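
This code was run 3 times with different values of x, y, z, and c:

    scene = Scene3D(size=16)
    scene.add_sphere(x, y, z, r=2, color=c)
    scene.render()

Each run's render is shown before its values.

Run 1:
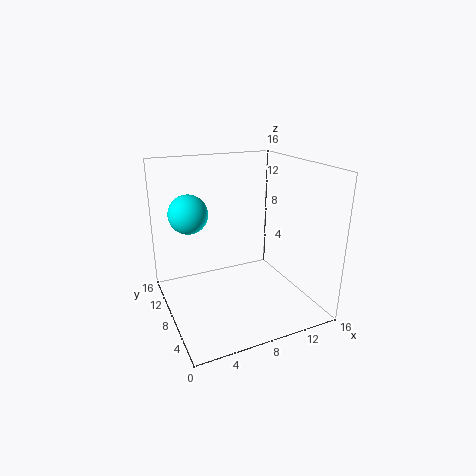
x = 2.5; y = 8; z = 11.5; c = 'cyan'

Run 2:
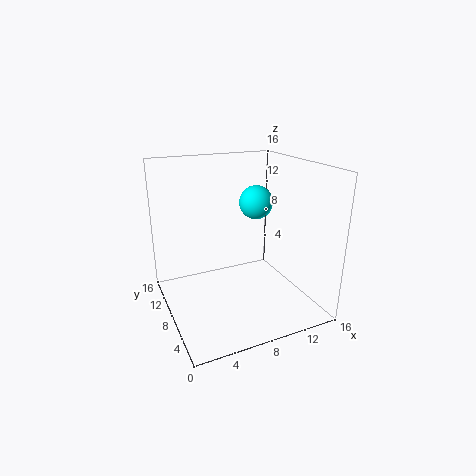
x = 11.5; y = 10.5; z = 11; c = 'cyan'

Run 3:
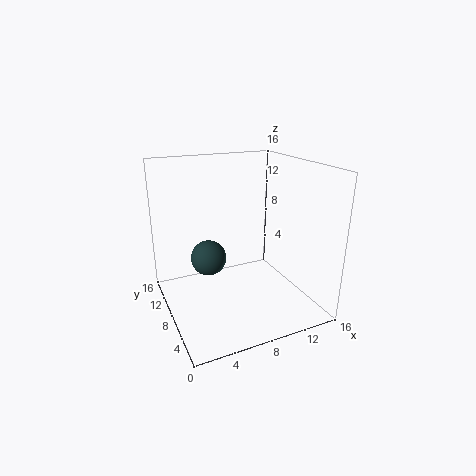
x = 5; y = 9.5; z = 5.5; c = 'darkslategray'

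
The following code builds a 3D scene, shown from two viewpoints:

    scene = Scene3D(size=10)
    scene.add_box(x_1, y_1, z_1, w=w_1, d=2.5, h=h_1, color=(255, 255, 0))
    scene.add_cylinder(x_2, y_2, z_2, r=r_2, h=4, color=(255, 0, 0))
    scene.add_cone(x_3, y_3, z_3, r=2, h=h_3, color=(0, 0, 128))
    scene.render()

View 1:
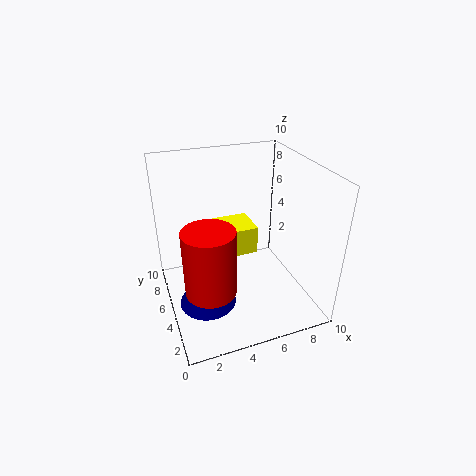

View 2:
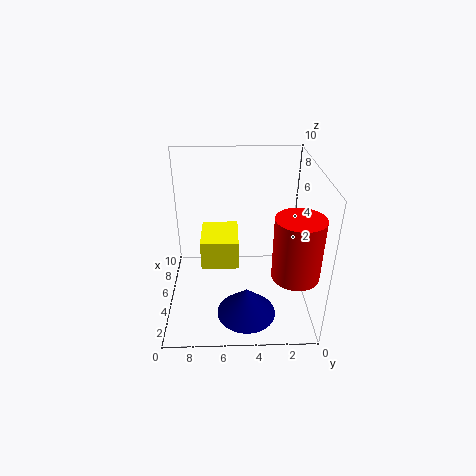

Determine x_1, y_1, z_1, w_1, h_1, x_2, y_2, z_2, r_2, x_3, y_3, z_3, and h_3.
x_1 = 3.5
y_1 = 5
z_1 = 3.5
w_1 = 3
h_1 = 2
x_2 = 2
y_2 = 1.5
z_2 = 4
r_2 = 1.5
x_3 = 2.5
y_3 = 4.5
z_3 = 0.5
h_3 = 2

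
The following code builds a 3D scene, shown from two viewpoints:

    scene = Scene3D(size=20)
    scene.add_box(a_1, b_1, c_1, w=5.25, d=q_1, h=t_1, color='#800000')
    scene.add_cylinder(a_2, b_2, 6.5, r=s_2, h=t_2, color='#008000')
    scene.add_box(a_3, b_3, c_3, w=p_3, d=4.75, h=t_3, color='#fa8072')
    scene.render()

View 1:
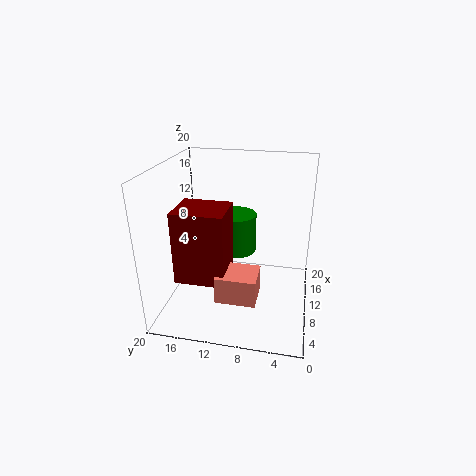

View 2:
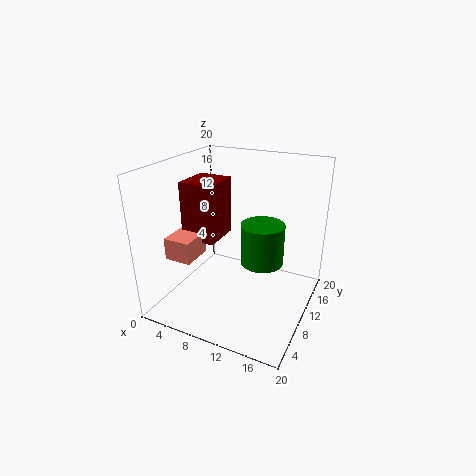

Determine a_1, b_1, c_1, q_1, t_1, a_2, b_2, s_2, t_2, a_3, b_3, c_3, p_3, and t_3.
a_1 = 0.75, b_1 = 9.75, c_1 = 8, q_1 = 6, t_1 = 8.75, a_2 = 13.25, b_2 = 11, s_2 = 3, t_2 = 5.75, a_3 = 0.25, b_3 = 6, c_3 = 6.25, p_3 = 4, t_3 = 3.25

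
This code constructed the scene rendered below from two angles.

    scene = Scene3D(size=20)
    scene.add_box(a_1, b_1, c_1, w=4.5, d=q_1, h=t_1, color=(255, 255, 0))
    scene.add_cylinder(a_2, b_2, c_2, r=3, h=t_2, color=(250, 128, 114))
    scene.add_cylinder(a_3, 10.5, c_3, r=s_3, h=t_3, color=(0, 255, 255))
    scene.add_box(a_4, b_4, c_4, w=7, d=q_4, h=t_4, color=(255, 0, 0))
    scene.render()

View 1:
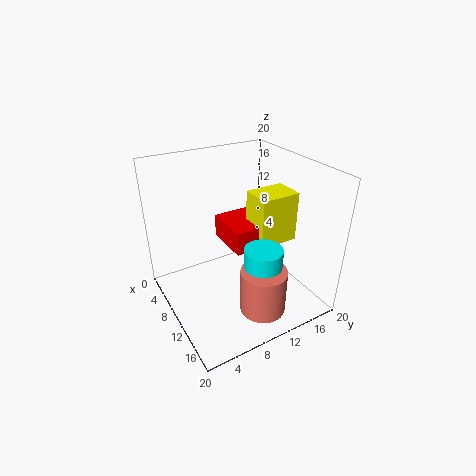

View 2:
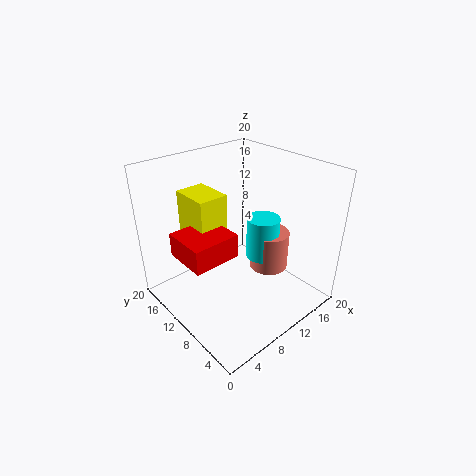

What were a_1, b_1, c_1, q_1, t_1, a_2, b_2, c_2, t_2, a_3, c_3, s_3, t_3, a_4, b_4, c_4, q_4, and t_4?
a_1 = 6.5; b_1 = 13.5; c_1 = 7.5; q_1 = 6; t_1 = 7.5; a_2 = 16.5; b_2 = 10; c_2 = 2.5; t_2 = 6; a_3 = 15.5; c_3 = 4.5; s_3 = 2.5; t_3 = 6.5; a_4 = 3; b_4 = 10; c_4 = 7; q_4 = 6.5; t_4 = 3.5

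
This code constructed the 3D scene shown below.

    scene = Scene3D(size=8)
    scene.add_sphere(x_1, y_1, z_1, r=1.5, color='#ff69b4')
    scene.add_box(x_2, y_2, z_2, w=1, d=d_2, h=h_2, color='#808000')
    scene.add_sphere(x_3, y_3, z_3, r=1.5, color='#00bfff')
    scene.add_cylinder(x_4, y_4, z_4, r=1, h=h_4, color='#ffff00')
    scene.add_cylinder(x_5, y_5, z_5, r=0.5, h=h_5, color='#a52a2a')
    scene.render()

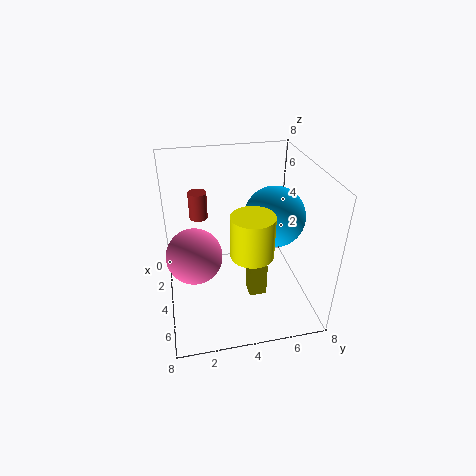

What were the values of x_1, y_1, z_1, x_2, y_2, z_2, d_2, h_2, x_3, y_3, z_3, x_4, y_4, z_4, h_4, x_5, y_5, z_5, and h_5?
x_1 = 4.5
y_1 = 1.5
z_1 = 3.5
x_2 = 4
y_2 = 4.5
z_2 = 0.5
d_2 = 1
h_2 = 2
x_3 = 5.5
y_3 = 5.5
z_3 = 6
x_4 = 7
y_4 = 4
z_4 = 5
h_4 = 2
x_5 = 3
y_5 = 2
z_5 = 5
h_5 = 1.5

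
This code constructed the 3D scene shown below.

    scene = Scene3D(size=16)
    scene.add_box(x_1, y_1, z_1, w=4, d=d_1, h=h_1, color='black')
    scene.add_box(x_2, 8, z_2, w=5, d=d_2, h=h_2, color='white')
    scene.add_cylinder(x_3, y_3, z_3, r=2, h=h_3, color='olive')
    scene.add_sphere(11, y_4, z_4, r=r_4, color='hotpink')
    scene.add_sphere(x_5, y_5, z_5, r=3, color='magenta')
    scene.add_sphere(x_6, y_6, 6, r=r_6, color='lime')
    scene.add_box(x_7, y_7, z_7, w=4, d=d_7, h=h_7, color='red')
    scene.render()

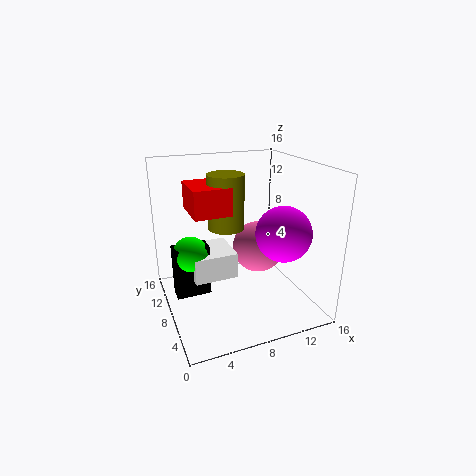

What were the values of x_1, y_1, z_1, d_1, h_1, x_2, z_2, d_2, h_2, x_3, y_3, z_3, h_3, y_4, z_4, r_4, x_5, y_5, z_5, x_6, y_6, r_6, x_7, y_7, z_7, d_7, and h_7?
x_1 = 1; y_1 = 9; z_1 = 1; d_1 = 2; h_1 = 6; x_2 = 3; z_2 = 3; d_2 = 5; h_2 = 3; x_3 = 7; y_3 = 9; z_3 = 9; h_3 = 6; y_4 = 9; z_4 = 6; r_4 = 3; x_5 = 12; y_5 = 5; z_5 = 9; x_6 = 3; y_6 = 10; r_6 = 2; x_7 = 3; y_7 = 7; z_7 = 11; d_7 = 5; h_7 = 3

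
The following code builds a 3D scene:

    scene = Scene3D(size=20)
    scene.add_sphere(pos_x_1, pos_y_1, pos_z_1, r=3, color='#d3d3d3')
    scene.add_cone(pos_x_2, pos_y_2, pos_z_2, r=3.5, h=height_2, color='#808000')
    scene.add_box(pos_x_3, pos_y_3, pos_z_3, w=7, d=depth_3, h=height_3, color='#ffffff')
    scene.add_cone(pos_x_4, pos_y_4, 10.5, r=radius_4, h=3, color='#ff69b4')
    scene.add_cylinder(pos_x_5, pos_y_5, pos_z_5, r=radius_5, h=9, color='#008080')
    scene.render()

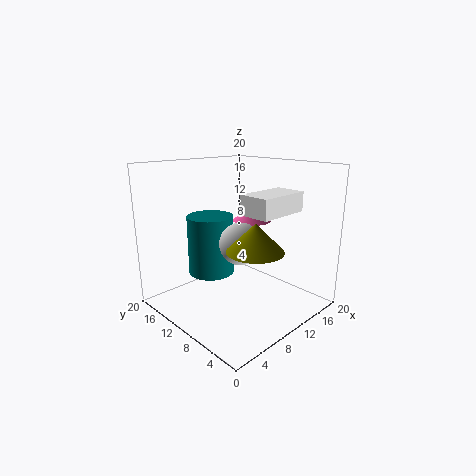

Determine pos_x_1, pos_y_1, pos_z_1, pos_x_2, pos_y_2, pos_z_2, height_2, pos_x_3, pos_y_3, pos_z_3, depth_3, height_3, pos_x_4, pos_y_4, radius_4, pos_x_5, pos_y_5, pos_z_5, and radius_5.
pos_x_1 = 10.5; pos_y_1 = 10; pos_z_1 = 9; pos_x_2 = 7; pos_y_2 = 4; pos_z_2 = 10.5; height_2 = 3.5; pos_x_3 = 7; pos_y_3 = 2.5; pos_z_3 = 14.5; depth_3 = 4; height_3 = 2.5; pos_x_4 = 16.5; pos_y_4 = 13.5; radius_4 = 3; pos_x_5 = 10; pos_y_5 = 16; pos_z_5 = 3; radius_5 = 3.5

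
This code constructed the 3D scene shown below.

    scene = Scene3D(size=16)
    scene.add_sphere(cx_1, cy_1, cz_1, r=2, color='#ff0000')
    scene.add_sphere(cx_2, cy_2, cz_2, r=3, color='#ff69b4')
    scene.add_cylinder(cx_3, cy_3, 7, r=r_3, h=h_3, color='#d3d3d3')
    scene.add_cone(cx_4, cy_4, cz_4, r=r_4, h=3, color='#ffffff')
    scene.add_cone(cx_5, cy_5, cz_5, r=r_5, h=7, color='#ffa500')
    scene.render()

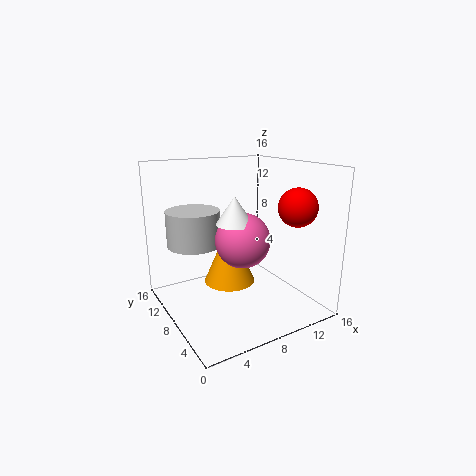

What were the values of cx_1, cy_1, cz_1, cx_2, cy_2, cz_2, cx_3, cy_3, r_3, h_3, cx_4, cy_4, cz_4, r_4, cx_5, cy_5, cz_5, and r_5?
cx_1 = 12
cy_1 = 3
cz_1 = 12
cx_2 = 8
cy_2 = 7
cz_2 = 8
cx_3 = 4
cy_3 = 11
r_3 = 3
h_3 = 4
cx_4 = 7
cy_4 = 7
cz_4 = 10
r_4 = 2
cx_5 = 8
cy_5 = 10
cz_5 = 2
r_5 = 3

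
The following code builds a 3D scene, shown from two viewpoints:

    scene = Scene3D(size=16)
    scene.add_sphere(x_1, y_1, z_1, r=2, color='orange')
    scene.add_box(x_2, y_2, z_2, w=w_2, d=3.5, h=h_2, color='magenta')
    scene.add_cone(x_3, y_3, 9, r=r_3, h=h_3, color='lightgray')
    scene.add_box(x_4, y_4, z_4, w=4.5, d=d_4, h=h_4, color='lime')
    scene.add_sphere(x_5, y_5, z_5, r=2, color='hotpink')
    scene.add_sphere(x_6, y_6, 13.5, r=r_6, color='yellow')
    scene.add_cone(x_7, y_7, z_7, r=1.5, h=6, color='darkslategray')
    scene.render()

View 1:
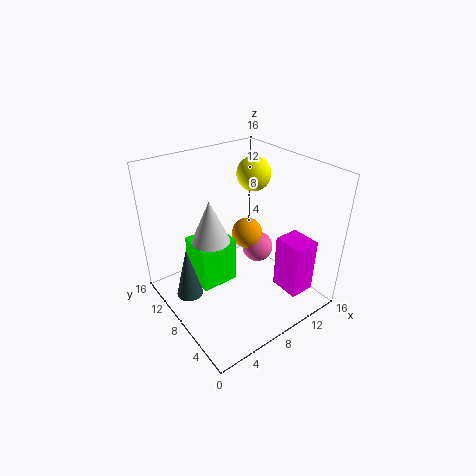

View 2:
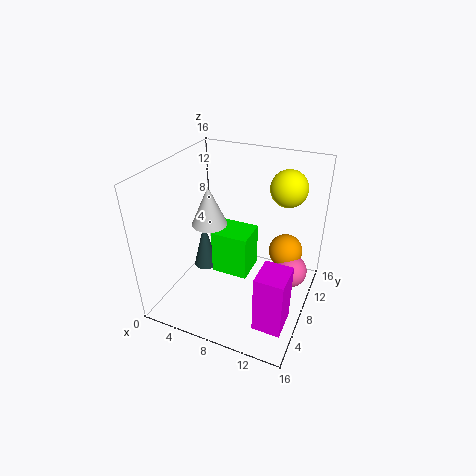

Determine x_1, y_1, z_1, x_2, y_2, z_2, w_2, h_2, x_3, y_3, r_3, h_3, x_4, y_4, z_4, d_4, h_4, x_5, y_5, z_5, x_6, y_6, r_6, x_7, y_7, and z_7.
x_1 = 12.5; y_1 = 12; z_1 = 5; x_2 = 12; y_2 = 2.5; z_2 = 1; w_2 = 3; h_2 = 6.5; x_3 = 4.5; y_3 = 8; r_3 = 2; h_3 = 4.5; x_4 = 4; y_4 = 9; z_4 = 1.5; d_4 = 4; h_4 = 5.5; x_5 = 13.5; y_5 = 11; z_5 = 3; x_6 = 12.5; y_6 = 11; r_6 = 2; x_7 = 2.5; y_7 = 10; z_7 = 1.5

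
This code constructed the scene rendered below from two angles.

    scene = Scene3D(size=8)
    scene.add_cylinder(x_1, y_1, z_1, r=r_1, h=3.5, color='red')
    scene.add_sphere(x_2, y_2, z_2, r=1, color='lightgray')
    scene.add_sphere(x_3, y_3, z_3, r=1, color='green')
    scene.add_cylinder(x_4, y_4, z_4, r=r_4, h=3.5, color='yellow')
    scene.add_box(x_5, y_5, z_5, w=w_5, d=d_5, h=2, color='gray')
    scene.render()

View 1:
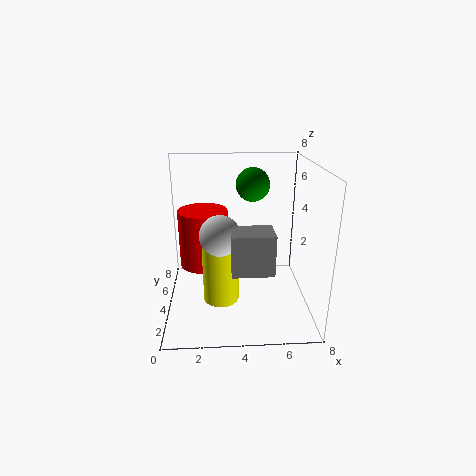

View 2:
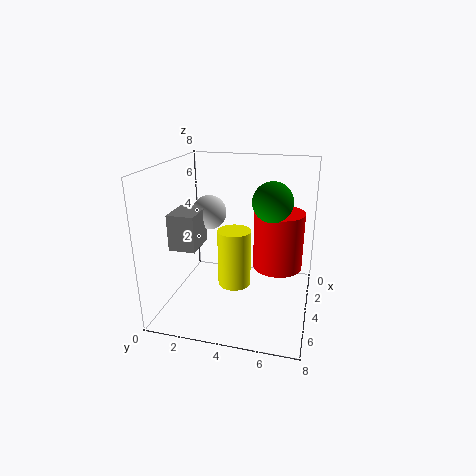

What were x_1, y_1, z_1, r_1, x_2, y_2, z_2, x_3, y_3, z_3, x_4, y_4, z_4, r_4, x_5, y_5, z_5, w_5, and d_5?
x_1 = 2, y_1 = 6, z_1 = 1.5, r_1 = 1.5, x_2 = 3, y_2 = 2, z_2 = 5, x_3 = 5, y_3 = 6, z_3 = 6.5, x_4 = 3, y_4 = 3.5, z_4 = 0.5, r_4 = 1, x_5 = 3.5, y_5 = 0.5, z_5 = 3.5, w_5 = 2, d_5 = 1.5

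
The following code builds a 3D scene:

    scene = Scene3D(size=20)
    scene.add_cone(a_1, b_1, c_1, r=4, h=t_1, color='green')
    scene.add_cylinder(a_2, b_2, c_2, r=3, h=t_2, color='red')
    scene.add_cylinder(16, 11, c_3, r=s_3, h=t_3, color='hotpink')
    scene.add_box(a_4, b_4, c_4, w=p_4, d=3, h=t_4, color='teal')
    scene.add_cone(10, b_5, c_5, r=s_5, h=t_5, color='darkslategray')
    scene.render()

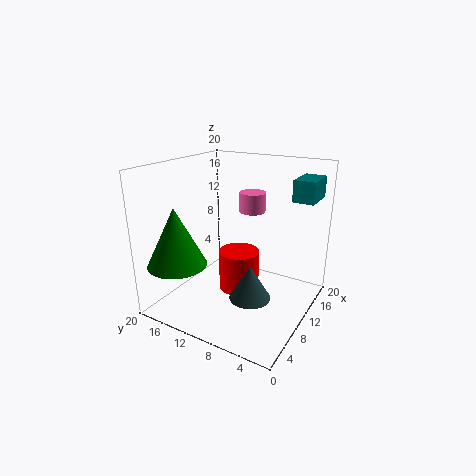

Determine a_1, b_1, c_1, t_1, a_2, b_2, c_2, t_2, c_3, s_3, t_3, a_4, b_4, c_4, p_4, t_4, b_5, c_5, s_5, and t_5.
a_1 = 4, b_1 = 16, c_1 = 7, t_1 = 8, a_2 = 12, b_2 = 11, c_2 = 1, t_2 = 6, c_3 = 12, s_3 = 2, t_3 = 3, a_4 = 14, b_4 = 1, c_4 = 15, p_4 = 5, t_4 = 3, b_5 = 8, c_5 = 1, s_5 = 3, t_5 = 5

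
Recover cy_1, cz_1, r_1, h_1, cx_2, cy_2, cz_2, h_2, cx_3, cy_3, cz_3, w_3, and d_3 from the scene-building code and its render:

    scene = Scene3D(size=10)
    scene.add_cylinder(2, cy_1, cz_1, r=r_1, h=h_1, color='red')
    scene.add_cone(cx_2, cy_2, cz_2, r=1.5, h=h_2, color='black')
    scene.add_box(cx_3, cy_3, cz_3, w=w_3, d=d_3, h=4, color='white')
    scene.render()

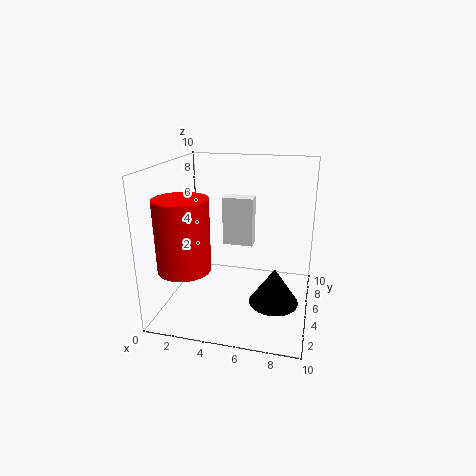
cy_1 = 2.5, cz_1 = 3.5, r_1 = 1.75, h_1 = 4.75, cx_2 = 8, cy_2 = 2, cz_2 = 2.25, h_2 = 2.25, cx_3 = 2.75, cy_3 = 8.75, cz_3 = 2.75, w_3 = 2.5, d_3 = 1.25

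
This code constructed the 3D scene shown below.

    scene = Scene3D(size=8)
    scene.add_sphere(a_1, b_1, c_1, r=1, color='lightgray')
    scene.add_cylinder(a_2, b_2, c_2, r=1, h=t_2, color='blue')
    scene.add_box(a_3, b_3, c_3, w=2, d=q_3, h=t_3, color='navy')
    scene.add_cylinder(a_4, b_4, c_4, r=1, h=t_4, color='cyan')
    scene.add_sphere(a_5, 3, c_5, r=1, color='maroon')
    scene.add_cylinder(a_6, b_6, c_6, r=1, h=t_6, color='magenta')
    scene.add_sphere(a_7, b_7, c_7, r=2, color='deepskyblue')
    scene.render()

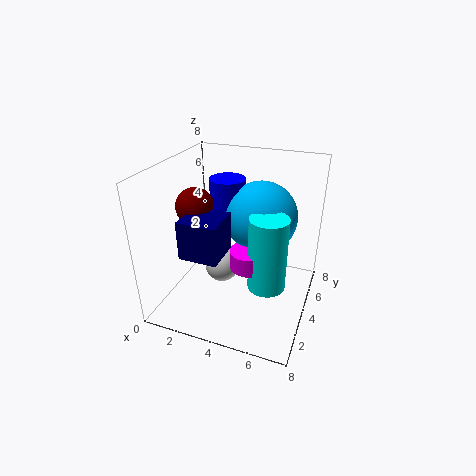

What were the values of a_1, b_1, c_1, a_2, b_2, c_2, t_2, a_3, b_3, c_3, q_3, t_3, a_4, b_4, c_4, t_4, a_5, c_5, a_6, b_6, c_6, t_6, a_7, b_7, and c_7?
a_1 = 3
b_1 = 4
c_1 = 2
a_2 = 3
b_2 = 5
c_2 = 5
t_2 = 2
a_3 = 2
b_3 = 1
c_3 = 4
q_3 = 2
t_3 = 2
a_4 = 6
b_4 = 3
c_4 = 2
t_4 = 4
a_5 = 2
c_5 = 6
a_6 = 5
b_6 = 3
c_6 = 3
t_6 = 1
a_7 = 5
b_7 = 5
c_7 = 5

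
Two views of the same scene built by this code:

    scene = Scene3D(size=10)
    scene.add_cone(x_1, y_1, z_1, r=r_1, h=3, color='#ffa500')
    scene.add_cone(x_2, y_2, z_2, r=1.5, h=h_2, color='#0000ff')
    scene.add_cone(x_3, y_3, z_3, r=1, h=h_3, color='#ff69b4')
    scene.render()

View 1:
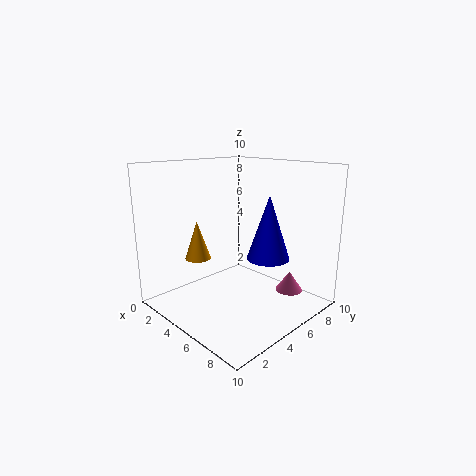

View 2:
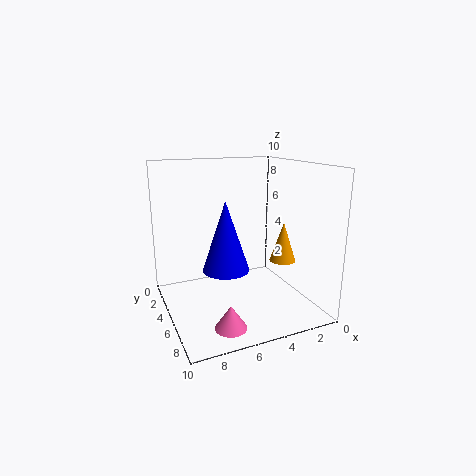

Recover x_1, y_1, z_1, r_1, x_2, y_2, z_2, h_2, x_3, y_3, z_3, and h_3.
x_1 = 1
y_1 = 4.5
z_1 = 2.5
r_1 = 1
x_2 = 6.5
y_2 = 6.5
z_2 = 3.5
h_2 = 4.5
x_3 = 7
y_3 = 8.5
z_3 = 0.5
h_3 = 1.5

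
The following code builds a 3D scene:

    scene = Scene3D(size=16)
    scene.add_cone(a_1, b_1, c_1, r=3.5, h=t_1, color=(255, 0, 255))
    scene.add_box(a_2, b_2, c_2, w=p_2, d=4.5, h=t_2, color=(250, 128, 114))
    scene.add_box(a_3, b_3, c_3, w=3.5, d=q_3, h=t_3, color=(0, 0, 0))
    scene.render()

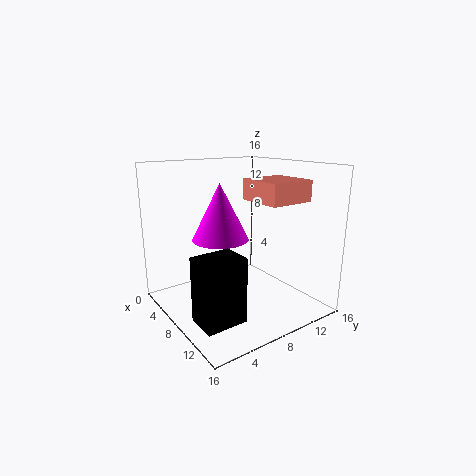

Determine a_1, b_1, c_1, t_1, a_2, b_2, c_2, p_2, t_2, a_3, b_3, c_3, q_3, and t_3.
a_1 = 3.5
b_1 = 8.5
c_1 = 6.5
t_1 = 7
a_2 = 11
b_2 = 6.5
c_2 = 13
p_2 = 4.5
t_2 = 2
a_3 = 9
b_3 = 1.5
c_3 = 0.5
q_3 = 4.5
t_3 = 7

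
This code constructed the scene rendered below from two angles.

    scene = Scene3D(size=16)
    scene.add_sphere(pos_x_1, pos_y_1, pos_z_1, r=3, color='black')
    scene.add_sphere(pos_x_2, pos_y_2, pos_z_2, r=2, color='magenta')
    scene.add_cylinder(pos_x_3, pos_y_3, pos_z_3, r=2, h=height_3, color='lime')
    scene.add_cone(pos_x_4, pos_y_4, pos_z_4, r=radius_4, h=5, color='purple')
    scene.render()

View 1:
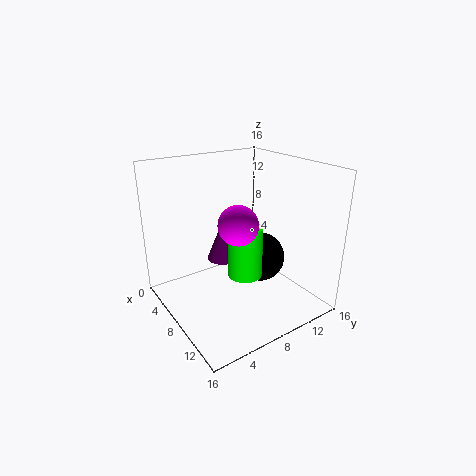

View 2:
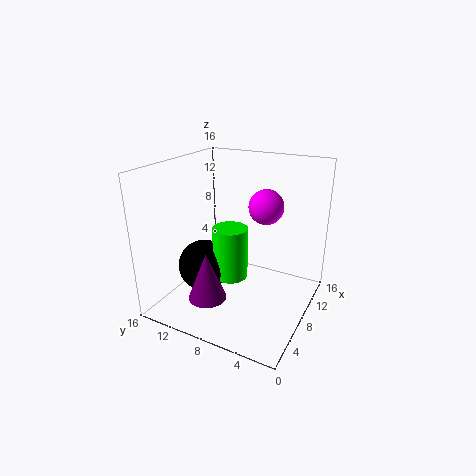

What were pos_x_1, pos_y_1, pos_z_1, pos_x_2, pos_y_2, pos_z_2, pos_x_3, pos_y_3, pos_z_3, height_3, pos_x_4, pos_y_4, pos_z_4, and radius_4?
pos_x_1 = 7
pos_y_1 = 12
pos_z_1 = 4
pos_x_2 = 11
pos_y_2 = 6
pos_z_2 = 11
pos_x_3 = 8
pos_y_3 = 9
pos_z_3 = 3
height_3 = 6
pos_x_4 = 3
pos_y_4 = 9
pos_z_4 = 3
radius_4 = 2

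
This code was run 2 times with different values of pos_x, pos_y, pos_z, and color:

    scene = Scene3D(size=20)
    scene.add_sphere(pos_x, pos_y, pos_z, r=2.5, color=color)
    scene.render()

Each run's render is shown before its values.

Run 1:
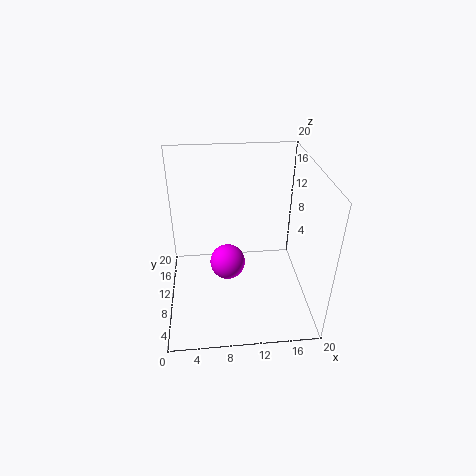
pos_x = 8.5, pos_y = 10, pos_z = 6, color = 'magenta'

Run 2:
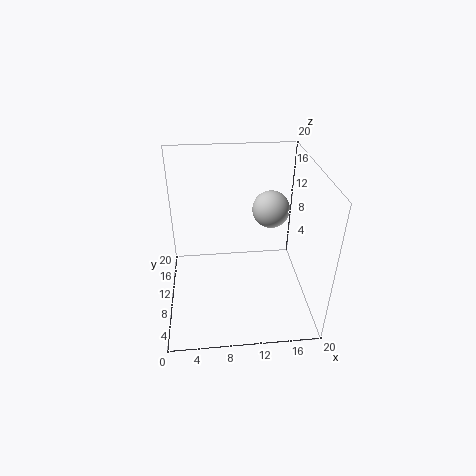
pos_x = 14.5, pos_y = 10.5, pos_z = 14, color = 'lightgray'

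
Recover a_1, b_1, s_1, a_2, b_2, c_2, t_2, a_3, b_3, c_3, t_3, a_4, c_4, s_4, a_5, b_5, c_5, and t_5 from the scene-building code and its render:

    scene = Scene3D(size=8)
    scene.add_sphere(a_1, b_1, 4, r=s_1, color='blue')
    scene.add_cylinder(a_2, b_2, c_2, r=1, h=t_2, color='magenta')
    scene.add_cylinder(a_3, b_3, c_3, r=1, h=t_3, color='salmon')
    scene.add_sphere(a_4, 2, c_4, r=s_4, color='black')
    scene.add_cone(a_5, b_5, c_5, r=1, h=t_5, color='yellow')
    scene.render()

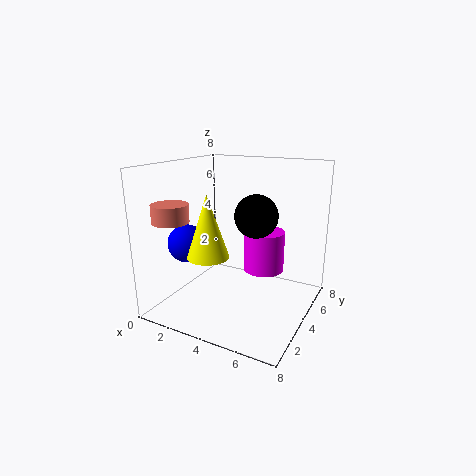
a_1 = 2
b_1 = 2
s_1 = 1
a_2 = 6
b_2 = 3
c_2 = 3
t_2 = 2
a_3 = 1
b_3 = 2
c_3 = 5
t_3 = 1
a_4 = 6
c_4 = 6
s_4 = 1
a_5 = 4
b_5 = 1
c_5 = 4
t_5 = 3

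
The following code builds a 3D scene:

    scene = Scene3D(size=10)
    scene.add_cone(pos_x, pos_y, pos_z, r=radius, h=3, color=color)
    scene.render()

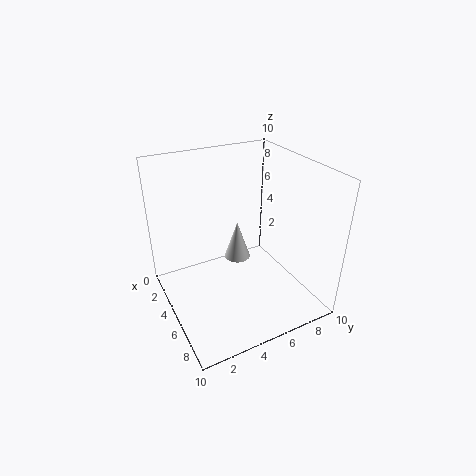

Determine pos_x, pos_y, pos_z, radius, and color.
pos_x = 3, pos_y = 6, pos_z = 2, radius = 1, color = 'lightgray'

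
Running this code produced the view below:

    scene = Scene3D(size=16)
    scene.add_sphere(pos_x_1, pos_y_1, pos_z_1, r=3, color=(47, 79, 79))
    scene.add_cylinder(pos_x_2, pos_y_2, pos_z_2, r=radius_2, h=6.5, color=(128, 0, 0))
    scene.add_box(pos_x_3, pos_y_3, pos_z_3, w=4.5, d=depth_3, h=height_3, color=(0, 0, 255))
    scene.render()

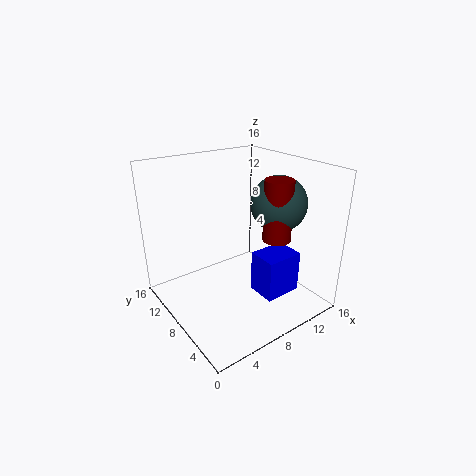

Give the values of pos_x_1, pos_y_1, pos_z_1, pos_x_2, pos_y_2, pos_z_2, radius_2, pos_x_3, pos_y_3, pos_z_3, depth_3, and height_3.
pos_x_1 = 11.5; pos_y_1 = 5.5; pos_z_1 = 12; pos_x_2 = 10.5; pos_y_2 = 4.5; pos_z_2 = 8.5; radius_2 = 1.5; pos_x_3 = 10; pos_y_3 = 4.5; pos_z_3 = 0.5; depth_3 = 3.5; height_3 = 5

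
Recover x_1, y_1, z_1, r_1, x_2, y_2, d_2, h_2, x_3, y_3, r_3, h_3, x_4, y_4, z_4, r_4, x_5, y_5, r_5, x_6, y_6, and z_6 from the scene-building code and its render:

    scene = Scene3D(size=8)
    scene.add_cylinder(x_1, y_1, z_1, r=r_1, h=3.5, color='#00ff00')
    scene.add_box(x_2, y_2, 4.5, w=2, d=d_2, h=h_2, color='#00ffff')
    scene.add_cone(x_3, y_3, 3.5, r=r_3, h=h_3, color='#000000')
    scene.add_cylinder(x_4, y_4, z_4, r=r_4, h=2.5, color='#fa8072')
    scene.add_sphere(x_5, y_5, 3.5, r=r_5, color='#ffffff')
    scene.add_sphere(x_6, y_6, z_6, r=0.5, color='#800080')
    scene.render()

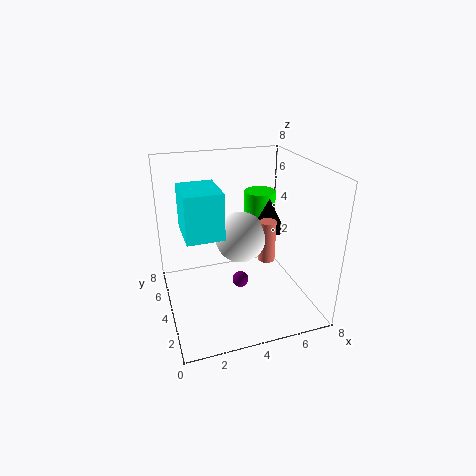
x_1 = 6.5
y_1 = 7
z_1 = 2
r_1 = 1
x_2 = 1
y_2 = 3
d_2 = 2.5
h_2 = 2.5
x_3 = 6.5
y_3 = 5.5
r_3 = 1
h_3 = 2
x_4 = 6
y_4 = 4.5
z_4 = 2
r_4 = 0.5
x_5 = 4.5
y_5 = 5
r_5 = 1.5
x_6 = 4.5
y_6 = 5
z_6 = 0.5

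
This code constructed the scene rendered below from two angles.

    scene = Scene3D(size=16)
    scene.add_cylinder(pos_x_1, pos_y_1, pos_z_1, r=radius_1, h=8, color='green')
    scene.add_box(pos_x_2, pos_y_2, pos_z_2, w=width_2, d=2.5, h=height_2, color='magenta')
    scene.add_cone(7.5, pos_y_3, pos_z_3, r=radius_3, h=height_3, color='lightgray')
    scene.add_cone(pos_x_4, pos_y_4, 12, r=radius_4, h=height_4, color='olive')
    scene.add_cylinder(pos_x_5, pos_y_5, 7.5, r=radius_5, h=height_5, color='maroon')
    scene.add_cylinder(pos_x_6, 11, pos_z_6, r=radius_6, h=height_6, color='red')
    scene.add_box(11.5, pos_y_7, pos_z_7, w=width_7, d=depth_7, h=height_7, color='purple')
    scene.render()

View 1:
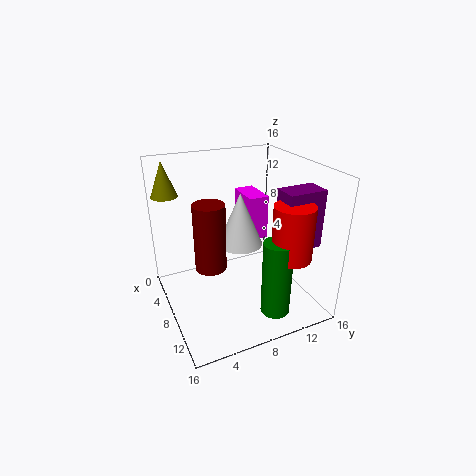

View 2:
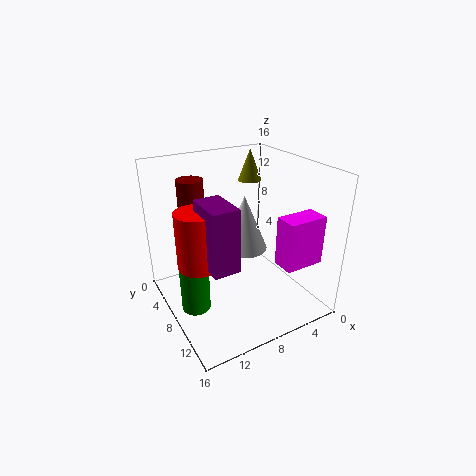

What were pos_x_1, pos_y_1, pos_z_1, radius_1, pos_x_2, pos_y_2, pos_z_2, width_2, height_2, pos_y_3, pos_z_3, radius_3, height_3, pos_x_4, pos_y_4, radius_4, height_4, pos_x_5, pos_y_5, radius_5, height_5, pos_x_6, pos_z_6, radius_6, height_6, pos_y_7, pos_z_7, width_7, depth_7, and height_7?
pos_x_1 = 14
pos_y_1 = 9.5
pos_z_1 = 2
radius_1 = 1.5
pos_x_2 = 0.5
pos_y_2 = 11
pos_z_2 = 5.5
width_2 = 4.5
height_2 = 5.5
pos_y_3 = 8.5
pos_z_3 = 7
radius_3 = 2.5
height_3 = 6
pos_x_4 = 2.5
pos_y_4 = 1.5
radius_4 = 1.5
height_4 = 4
pos_x_5 = 11.5
pos_y_5 = 3.5
radius_5 = 1.5
height_5 = 6.5
pos_x_6 = 14
pos_z_6 = 8
radius_6 = 2
height_6 = 5.5
pos_y_7 = 10.5
pos_z_7 = 8.5
width_7 = 2.5
depth_7 = 4
height_7 = 6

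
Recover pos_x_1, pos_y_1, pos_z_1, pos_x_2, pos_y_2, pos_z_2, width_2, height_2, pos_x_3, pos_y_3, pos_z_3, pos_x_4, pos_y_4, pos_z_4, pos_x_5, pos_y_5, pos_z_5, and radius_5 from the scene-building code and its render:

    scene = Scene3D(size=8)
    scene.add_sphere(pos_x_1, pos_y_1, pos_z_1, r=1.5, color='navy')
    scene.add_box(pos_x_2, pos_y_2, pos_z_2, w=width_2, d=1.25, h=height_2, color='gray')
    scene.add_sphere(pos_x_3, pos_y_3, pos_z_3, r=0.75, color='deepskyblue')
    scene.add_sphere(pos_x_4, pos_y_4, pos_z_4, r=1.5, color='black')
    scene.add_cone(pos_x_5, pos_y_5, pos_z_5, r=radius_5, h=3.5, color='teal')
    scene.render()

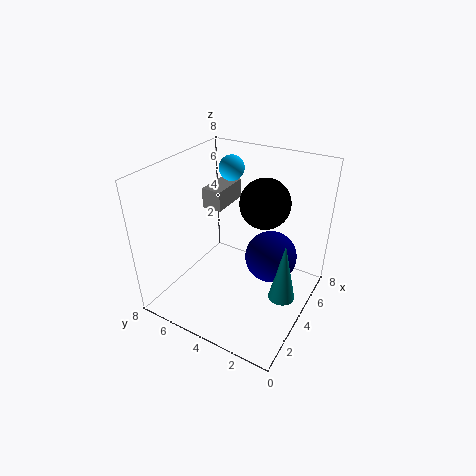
pos_x_1 = 5.25; pos_y_1 = 2.5; pos_z_1 = 2.5; pos_x_2 = 5.25; pos_y_2 = 6; pos_z_2 = 4.5; width_2 = 2.5; height_2 = 1.25; pos_x_3 = 6.25; pos_y_3 = 5.75; pos_z_3 = 7; pos_x_4 = 6.25; pos_y_4 = 3.5; pos_z_4 = 5.25; pos_x_5 = 4.25; pos_y_5 = 1.25; pos_z_5 = 0.75; radius_5 = 0.75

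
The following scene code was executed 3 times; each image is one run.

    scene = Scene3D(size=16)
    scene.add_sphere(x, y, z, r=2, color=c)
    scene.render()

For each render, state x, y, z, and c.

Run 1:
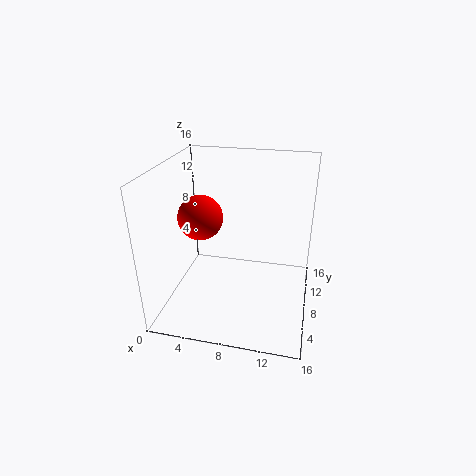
x = 6
y = 2
z = 13
c = 'red'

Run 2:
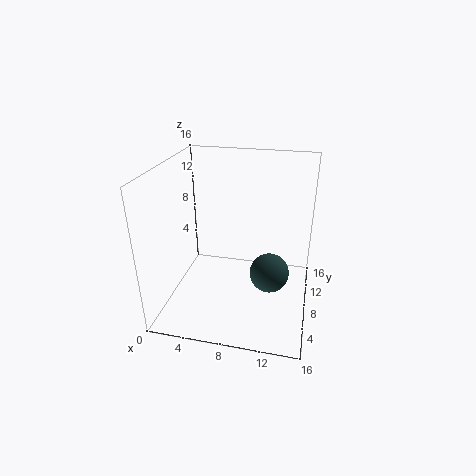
x = 12
y = 5
z = 6
c = 'darkslategray'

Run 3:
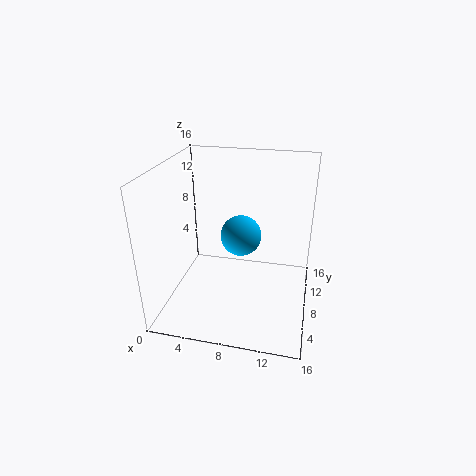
x = 9
y = 5
z = 10
c = 'deepskyblue'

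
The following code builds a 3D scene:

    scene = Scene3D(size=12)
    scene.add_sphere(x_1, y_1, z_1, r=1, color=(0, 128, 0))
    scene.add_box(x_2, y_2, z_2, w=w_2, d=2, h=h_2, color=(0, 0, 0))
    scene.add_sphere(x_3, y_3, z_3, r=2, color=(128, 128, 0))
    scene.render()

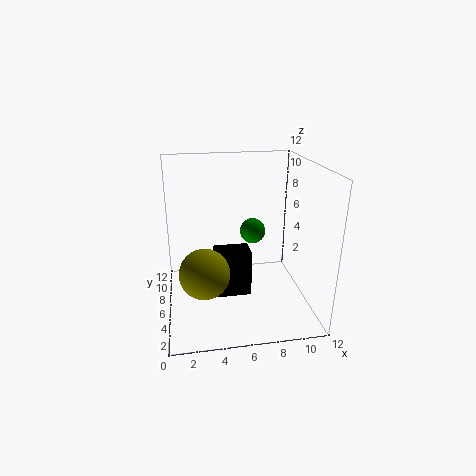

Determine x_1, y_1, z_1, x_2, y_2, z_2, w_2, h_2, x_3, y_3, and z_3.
x_1 = 7; y_1 = 5; z_1 = 7; x_2 = 4; y_2 = 5; z_2 = 1; w_2 = 3; h_2 = 4; x_3 = 3; y_3 = 4; z_3 = 4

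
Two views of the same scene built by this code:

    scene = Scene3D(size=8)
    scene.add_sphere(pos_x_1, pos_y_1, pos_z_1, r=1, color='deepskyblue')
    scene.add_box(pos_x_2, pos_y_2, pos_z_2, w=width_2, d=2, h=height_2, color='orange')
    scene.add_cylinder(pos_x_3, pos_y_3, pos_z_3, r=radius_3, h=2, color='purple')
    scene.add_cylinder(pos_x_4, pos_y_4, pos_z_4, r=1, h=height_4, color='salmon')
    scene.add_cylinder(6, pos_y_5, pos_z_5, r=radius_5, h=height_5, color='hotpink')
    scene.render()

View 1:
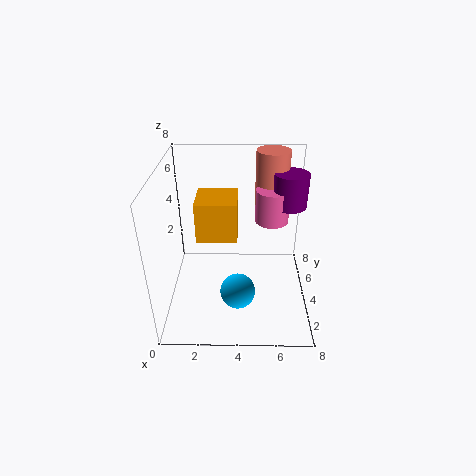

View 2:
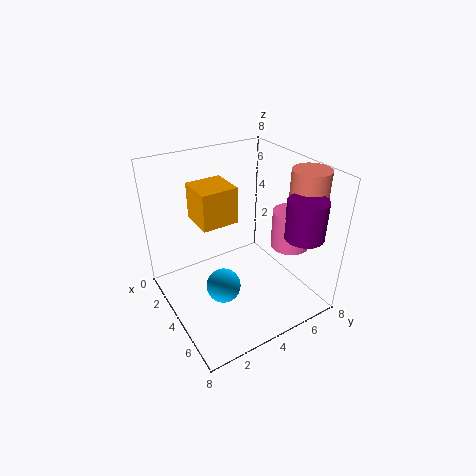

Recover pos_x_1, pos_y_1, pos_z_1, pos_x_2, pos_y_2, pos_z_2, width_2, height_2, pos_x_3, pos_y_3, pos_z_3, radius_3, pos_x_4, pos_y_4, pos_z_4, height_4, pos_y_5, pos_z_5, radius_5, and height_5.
pos_x_1 = 4, pos_y_1 = 3, pos_z_1 = 1, pos_x_2 = 2, pos_y_2 = 2, pos_z_2 = 5, width_2 = 2, height_2 = 2, pos_x_3 = 7, pos_y_3 = 6, pos_z_3 = 5, radius_3 = 1, pos_x_4 = 6, pos_y_4 = 7, pos_z_4 = 4, height_4 = 4, pos_y_5 = 6, pos_z_5 = 4, radius_5 = 1, height_5 = 2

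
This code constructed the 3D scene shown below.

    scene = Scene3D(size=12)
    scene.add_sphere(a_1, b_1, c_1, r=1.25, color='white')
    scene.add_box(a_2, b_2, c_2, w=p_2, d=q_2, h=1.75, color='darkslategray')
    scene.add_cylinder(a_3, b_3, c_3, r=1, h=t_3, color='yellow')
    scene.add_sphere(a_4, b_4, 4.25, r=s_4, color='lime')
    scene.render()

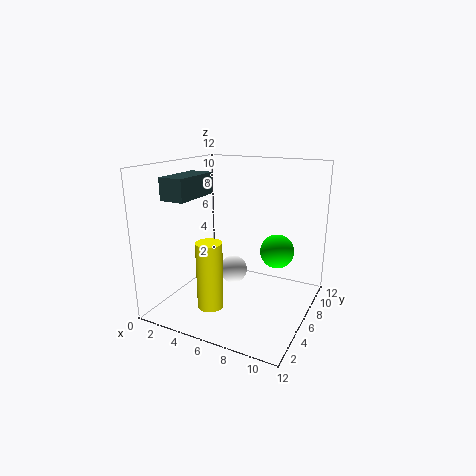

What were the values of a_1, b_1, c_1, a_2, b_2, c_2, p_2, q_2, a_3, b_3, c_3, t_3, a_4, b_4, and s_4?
a_1 = 4.75, b_1 = 7.5, c_1 = 2.25, a_2 = 1.5, b_2 = 2, c_2 = 9.5, p_2 = 2, q_2 = 4.25, a_3 = 5.5, b_3 = 2.25, c_3 = 1.5, t_3 = 5.25, a_4 = 8.5, b_4 = 8.75, s_4 = 1.5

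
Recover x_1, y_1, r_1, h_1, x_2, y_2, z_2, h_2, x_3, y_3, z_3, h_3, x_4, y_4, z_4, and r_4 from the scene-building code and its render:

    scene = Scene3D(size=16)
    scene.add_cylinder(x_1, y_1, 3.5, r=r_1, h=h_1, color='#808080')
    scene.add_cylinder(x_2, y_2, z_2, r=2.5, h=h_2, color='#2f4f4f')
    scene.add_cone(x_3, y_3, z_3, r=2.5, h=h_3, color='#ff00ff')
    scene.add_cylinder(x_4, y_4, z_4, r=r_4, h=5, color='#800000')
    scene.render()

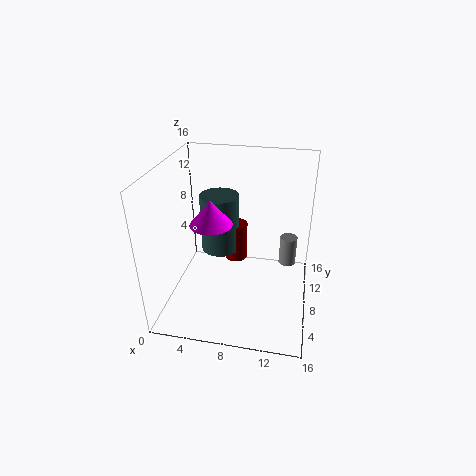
x_1 = 13.5
y_1 = 11
r_1 = 1
h_1 = 3.5
x_2 = 4.5
y_2 = 13.5
z_2 = 3
h_2 = 7.5
x_3 = 4.5
y_3 = 9.5
z_3 = 8.5
h_3 = 3
x_4 = 6.5
y_4 = 14
z_4 = 1.5
r_4 = 1.5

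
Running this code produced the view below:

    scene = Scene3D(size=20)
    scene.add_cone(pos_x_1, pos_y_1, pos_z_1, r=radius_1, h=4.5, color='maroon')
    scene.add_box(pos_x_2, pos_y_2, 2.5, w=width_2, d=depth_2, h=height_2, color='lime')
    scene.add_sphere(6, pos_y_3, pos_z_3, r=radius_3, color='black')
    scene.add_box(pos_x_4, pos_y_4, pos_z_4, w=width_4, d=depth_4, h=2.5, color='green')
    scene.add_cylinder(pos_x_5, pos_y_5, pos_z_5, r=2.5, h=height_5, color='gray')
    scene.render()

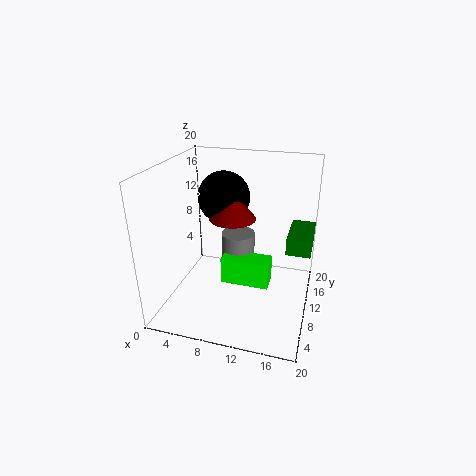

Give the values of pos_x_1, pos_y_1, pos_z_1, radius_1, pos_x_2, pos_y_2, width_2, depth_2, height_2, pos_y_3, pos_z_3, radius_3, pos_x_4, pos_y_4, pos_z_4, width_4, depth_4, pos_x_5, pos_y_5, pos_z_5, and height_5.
pos_x_1 = 8
pos_y_1 = 14
pos_z_1 = 11
radius_1 = 3.5
pos_x_2 = 7.5
pos_y_2 = 9.5
width_2 = 7
depth_2 = 3
height_2 = 4
pos_y_3 = 16
pos_z_3 = 13.5
radius_3 = 4
pos_x_4 = 16.5
pos_y_4 = 11.5
pos_z_4 = 7.5
width_4 = 3.5
depth_4 = 7
pos_x_5 = 9
pos_y_5 = 13.5
pos_z_5 = 2.5
height_5 = 6.5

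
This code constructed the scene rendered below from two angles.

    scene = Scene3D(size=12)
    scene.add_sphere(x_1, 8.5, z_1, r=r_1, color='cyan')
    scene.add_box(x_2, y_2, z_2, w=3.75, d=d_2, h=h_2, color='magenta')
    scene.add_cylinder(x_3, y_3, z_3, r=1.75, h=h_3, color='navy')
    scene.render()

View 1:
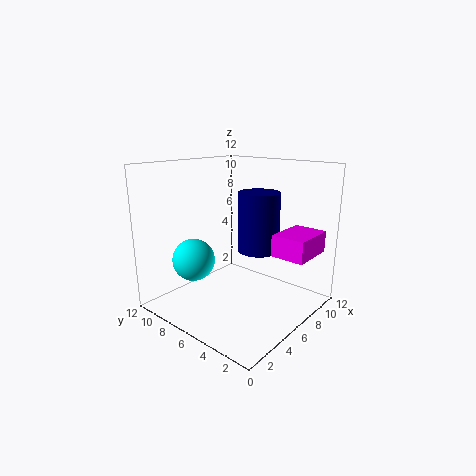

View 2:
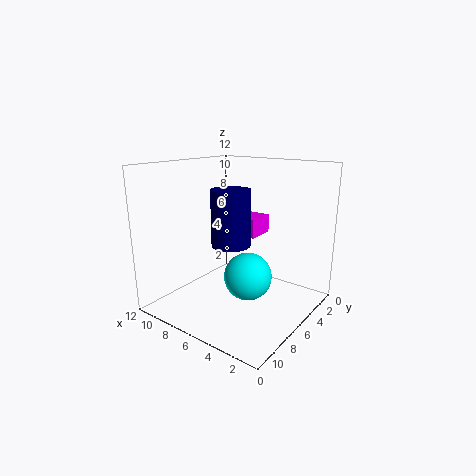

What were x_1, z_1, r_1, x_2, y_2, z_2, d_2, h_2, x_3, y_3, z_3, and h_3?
x_1 = 3.25
z_1 = 4.25
r_1 = 1.75
x_2 = 6.5
y_2 = 0.25
z_2 = 5
d_2 = 2.75
h_2 = 1.75
x_3 = 7.5
y_3 = 5
z_3 = 4.75
h_3 = 5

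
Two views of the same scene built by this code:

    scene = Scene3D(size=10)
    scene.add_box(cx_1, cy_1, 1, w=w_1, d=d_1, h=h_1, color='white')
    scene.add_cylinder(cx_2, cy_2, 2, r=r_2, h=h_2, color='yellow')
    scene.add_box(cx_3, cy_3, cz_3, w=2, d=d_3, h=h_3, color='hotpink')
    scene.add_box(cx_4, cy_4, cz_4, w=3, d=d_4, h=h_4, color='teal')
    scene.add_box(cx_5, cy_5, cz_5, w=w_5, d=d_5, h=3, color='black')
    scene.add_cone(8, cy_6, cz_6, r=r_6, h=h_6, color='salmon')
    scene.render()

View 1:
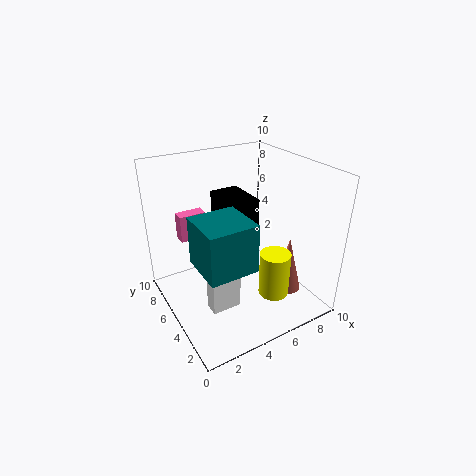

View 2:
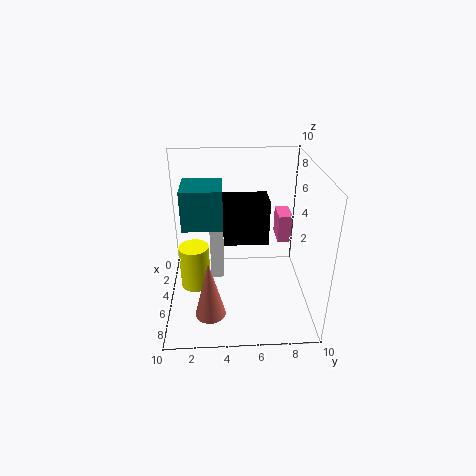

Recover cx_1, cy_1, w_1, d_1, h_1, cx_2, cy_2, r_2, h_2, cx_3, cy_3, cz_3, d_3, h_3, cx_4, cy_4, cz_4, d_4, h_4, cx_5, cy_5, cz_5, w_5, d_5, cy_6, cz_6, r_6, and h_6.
cx_1 = 2
cy_1 = 3
w_1 = 2
d_1 = 1
h_1 = 4
cx_2 = 6
cy_2 = 2
r_2 = 1
h_2 = 3
cx_3 = 2
cy_3 = 8
cz_3 = 4
d_3 = 1
h_3 = 2
cx_4 = 1
cy_4 = 1
cz_4 = 5
d_4 = 3
h_4 = 3
cx_5 = 4
cy_5 = 4
cz_5 = 5
w_5 = 2
d_5 = 3
cy_6 = 3
cz_6 = 1
r_6 = 1
h_6 = 4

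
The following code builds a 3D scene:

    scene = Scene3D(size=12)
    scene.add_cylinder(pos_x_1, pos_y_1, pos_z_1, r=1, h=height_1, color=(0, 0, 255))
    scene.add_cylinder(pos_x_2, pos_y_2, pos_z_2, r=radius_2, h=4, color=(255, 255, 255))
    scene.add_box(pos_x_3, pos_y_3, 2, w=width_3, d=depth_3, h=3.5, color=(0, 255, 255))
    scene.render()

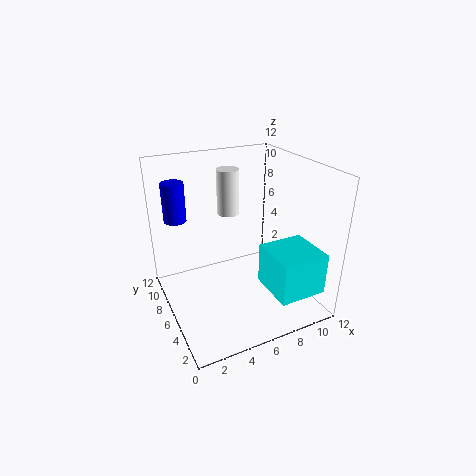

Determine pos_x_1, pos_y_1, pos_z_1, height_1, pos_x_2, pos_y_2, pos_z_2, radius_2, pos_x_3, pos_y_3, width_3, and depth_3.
pos_x_1 = 2
pos_y_1 = 10.5
pos_z_1 = 6.5
height_1 = 3.5
pos_x_2 = 6.5
pos_y_2 = 9
pos_z_2 = 7
radius_2 = 1
pos_x_3 = 7.5
pos_y_3 = 1
width_3 = 4
depth_3 = 4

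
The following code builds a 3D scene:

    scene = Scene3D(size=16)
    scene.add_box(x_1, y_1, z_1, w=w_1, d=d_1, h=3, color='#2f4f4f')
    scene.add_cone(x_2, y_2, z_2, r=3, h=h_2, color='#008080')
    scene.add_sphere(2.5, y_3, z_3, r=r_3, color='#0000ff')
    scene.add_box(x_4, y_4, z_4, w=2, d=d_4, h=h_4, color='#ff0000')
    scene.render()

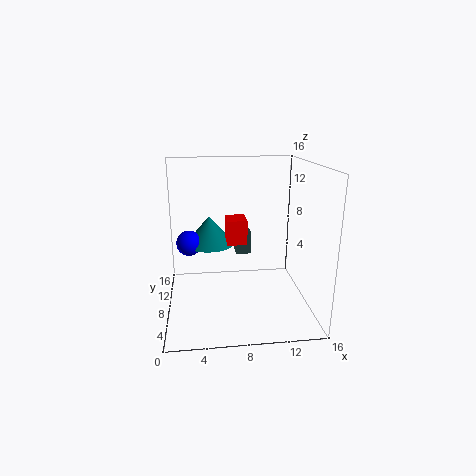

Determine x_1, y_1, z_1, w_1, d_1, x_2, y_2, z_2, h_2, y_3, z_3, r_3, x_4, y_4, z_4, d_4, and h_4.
x_1 = 8.5
y_1 = 14
z_1 = 3.5
w_1 = 2
d_1 = 2
x_2 = 5
y_2 = 12
z_2 = 6
h_2 = 3.5
y_3 = 11
z_3 = 6.5
r_3 = 1.5
x_4 = 6.5
y_4 = 4.5
z_4 = 8.5
d_4 = 2.5
h_4 = 2.5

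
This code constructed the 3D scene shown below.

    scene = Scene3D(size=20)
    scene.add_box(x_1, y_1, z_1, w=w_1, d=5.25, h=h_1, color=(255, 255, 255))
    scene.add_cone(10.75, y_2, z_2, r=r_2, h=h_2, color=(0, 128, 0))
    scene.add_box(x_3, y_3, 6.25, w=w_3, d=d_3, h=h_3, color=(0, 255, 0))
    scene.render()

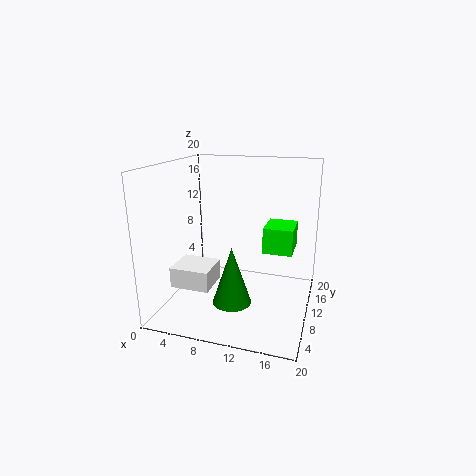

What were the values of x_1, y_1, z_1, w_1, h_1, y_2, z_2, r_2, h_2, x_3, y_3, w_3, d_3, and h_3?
x_1 = 0.75, y_1 = 6.75, z_1 = 2.5, w_1 = 5.75, h_1 = 3, y_2 = 5, z_2 = 3, r_2 = 2.5, h_2 = 7.5, x_3 = 12.5, y_3 = 14.25, w_3 = 4.5, d_3 = 5.5, h_3 = 4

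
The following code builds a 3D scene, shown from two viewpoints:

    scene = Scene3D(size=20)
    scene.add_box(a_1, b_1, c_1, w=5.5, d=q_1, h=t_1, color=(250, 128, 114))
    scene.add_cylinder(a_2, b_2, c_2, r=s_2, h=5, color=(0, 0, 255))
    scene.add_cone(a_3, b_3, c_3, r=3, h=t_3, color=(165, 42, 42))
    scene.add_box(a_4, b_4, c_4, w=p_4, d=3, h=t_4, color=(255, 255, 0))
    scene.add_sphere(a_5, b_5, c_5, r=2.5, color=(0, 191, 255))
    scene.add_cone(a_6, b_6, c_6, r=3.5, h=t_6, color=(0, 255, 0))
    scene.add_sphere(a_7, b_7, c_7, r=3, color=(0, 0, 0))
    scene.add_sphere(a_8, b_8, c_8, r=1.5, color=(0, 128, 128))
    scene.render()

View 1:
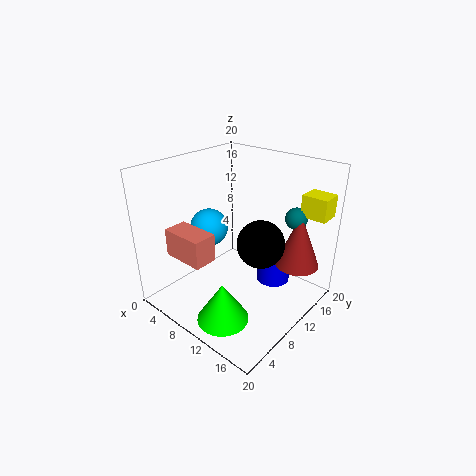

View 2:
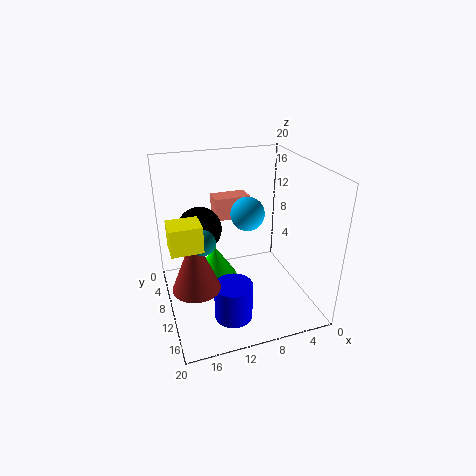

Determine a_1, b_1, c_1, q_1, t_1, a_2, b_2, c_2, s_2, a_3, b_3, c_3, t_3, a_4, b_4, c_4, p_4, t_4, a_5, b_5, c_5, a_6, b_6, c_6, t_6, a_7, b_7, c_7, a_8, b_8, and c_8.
a_1 = 6; b_1 = 1; c_1 = 10; q_1 = 3; t_1 = 3.5; a_2 = 12.5; b_2 = 15.5; c_2 = 1.5; s_2 = 2.5; a_3 = 17; b_3 = 14.5; c_3 = 6.5; t_3 = 7.5; a_4 = 16.5; b_4 = 15; c_4 = 13.5; p_4 = 3.5; t_4 = 3; a_5 = 7.5; b_5 = 7; c_5 = 12; a_6 = 12; b_6 = 4.5; c_6 = 0.5; t_6 = 5.5; a_7 = 15; b_7 = 8.5; c_7 = 11.5; a_8 = 16; b_8 = 15; c_8 = 13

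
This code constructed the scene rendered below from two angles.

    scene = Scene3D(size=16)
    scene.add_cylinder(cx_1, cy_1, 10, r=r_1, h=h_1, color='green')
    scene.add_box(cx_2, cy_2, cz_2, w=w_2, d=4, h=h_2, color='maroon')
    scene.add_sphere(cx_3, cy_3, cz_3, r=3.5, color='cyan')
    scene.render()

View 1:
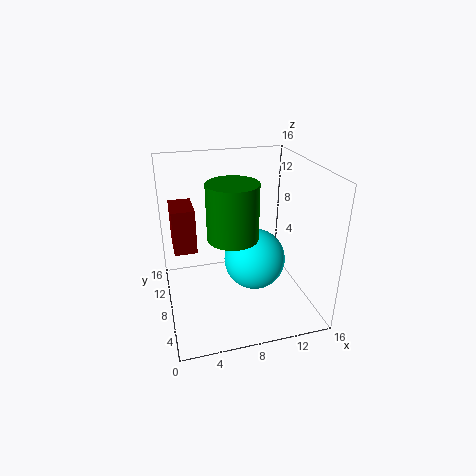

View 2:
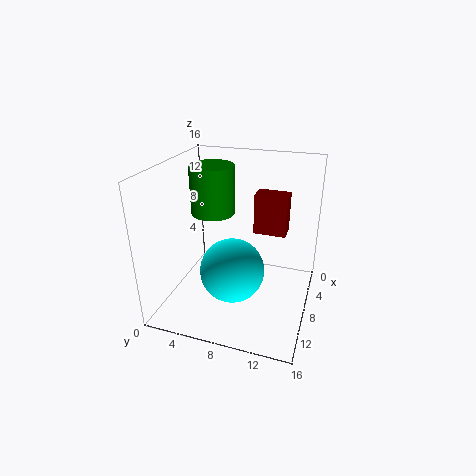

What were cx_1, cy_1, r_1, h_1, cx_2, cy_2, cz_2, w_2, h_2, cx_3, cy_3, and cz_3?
cx_1 = 6.5, cy_1 = 4.5, r_1 = 2.5, h_1 = 5.5, cx_2 = 1, cy_2 = 8.5, cz_2 = 6.5, w_2 = 2.5, h_2 = 5, cx_3 = 10, cy_3 = 8, cz_3 = 5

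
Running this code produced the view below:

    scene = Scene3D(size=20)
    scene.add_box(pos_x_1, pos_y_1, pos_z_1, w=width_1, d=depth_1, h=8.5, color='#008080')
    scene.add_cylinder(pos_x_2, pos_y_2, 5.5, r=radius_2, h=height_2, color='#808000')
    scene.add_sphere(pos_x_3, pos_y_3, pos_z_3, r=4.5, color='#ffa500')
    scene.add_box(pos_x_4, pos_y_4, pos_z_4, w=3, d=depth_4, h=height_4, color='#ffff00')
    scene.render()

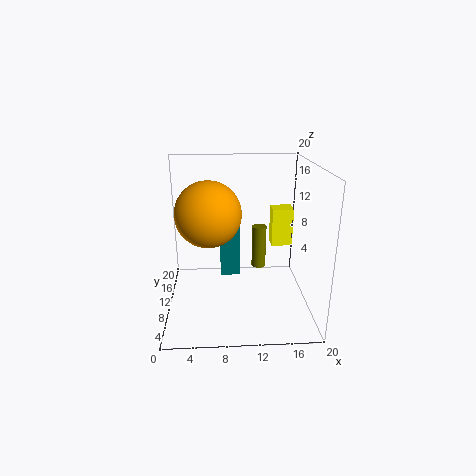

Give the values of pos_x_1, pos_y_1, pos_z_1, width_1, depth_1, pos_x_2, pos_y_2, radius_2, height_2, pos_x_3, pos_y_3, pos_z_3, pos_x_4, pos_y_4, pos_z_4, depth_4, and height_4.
pos_x_1 = 7.5, pos_y_1 = 14, pos_z_1 = 2, width_1 = 3, depth_1 = 5, pos_x_2 = 13, pos_y_2 = 10.5, radius_2 = 1, height_2 = 6, pos_x_3 = 6, pos_y_3 = 10, pos_z_3 = 13.5, pos_x_4 = 15, pos_y_4 = 11.5, pos_z_4 = 8, depth_4 = 2.5, height_4 = 5.5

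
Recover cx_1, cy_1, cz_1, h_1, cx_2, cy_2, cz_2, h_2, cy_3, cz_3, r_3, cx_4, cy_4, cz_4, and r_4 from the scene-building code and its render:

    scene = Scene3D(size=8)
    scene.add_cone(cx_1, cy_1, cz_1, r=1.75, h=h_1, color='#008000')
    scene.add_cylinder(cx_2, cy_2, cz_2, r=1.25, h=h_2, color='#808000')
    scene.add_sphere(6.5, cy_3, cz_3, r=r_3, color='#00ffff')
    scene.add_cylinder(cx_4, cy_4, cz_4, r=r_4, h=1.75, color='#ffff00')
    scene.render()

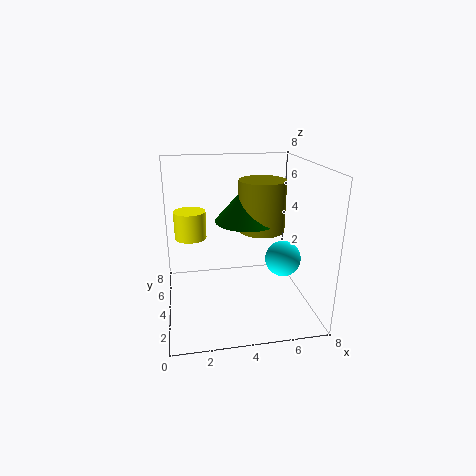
cx_1 = 4.5
cy_1 = 4
cz_1 = 5
h_1 = 2
cx_2 = 5.25
cy_2 = 3.75
cz_2 = 4.5
h_2 = 2.75
cy_3 = 3.5
cz_3 = 2.75
r_3 = 1
cx_4 = 1.5
cy_4 = 7
cz_4 = 3
r_4 = 1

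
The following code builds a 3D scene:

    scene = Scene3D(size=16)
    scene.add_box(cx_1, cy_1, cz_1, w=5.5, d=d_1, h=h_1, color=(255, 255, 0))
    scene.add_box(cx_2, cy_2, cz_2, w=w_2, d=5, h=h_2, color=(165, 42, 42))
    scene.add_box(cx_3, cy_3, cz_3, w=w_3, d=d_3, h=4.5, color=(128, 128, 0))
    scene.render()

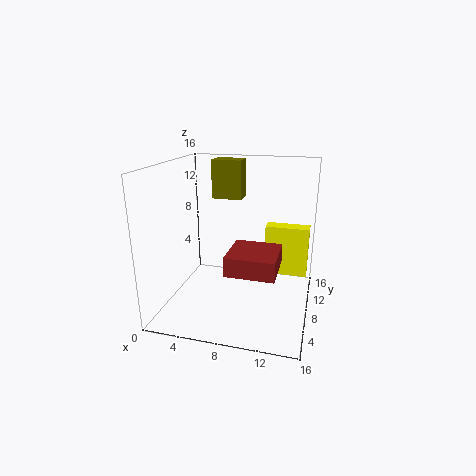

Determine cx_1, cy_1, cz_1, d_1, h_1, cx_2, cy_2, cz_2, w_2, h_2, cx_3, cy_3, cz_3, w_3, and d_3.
cx_1 = 10, cy_1 = 14, cz_1 = 1, d_1 = 2, h_1 = 6.5, cx_2 = 8, cy_2 = 2.5, cz_2 = 6, w_2 = 5, h_2 = 2, cx_3 = 4, cy_3 = 11, cz_3 = 11.5, w_3 = 3.5, d_3 = 2.5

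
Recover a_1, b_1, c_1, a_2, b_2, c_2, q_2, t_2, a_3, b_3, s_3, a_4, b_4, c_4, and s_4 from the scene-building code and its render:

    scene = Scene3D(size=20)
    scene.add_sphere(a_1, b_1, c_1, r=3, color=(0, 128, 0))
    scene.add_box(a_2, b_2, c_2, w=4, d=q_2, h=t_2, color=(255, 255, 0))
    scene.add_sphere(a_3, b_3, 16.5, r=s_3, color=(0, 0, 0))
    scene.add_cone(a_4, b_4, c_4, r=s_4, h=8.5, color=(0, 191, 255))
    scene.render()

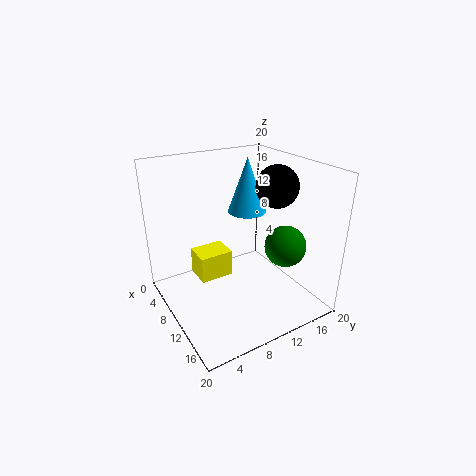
a_1 = 12.5, b_1 = 16.5, c_1 = 8, a_2 = 3.5, b_2 = 5.5, c_2 = 2.5, q_2 = 5, t_2 = 4, a_3 = 10.5, b_3 = 16, s_3 = 3, a_4 = 4.5, b_4 = 15, c_4 = 11, s_4 = 3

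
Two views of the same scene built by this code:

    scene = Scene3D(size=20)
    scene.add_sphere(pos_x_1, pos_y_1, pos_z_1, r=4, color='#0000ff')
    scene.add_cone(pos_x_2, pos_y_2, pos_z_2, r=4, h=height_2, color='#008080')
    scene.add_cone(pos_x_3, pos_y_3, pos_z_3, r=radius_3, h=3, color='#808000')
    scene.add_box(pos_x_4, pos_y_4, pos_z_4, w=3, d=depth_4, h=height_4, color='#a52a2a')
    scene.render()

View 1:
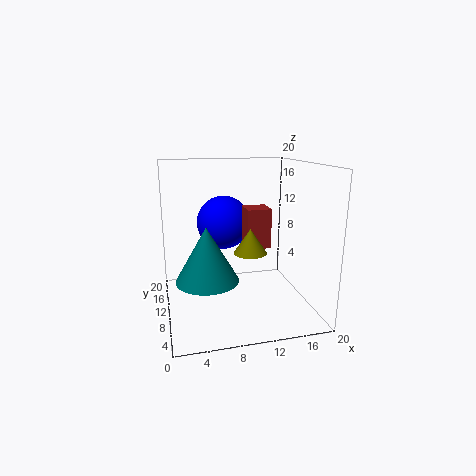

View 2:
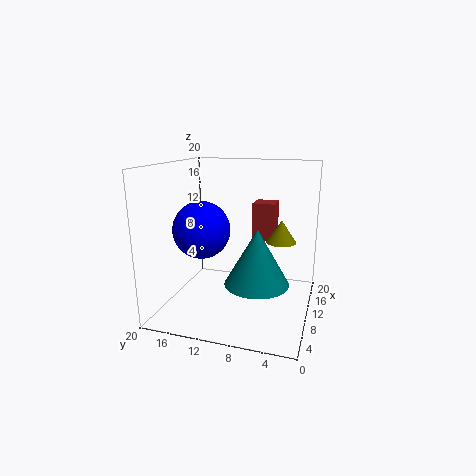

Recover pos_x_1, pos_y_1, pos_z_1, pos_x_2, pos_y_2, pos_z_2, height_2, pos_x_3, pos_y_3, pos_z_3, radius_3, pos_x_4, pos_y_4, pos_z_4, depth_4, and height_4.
pos_x_1 = 9
pos_y_1 = 15
pos_z_1 = 11
pos_x_2 = 5
pos_y_2 = 6
pos_z_2 = 6
height_2 = 7
pos_x_3 = 10
pos_y_3 = 4
pos_z_3 = 10
radius_3 = 2
pos_x_4 = 10
pos_y_4 = 5
pos_z_4 = 10
depth_4 = 3
height_4 = 5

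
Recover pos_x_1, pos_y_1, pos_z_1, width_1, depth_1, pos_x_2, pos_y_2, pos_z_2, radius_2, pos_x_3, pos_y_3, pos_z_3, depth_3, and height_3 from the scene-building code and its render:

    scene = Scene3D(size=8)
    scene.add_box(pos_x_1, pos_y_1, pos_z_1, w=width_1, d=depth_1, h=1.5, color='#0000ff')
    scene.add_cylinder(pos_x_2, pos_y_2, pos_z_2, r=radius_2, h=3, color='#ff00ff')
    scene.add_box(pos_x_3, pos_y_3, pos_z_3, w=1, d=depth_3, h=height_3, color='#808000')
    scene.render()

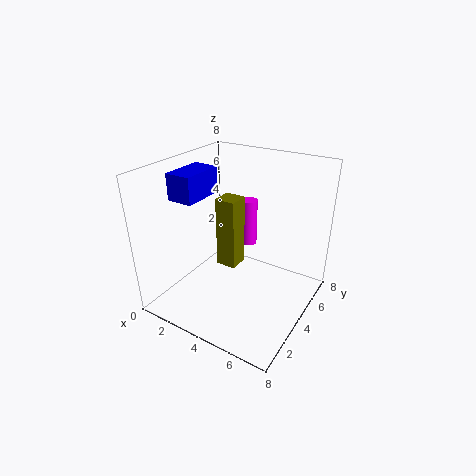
pos_x_1 = 0.5; pos_y_1 = 2.5; pos_z_1 = 6; width_1 = 1.5; depth_1 = 2.5; pos_x_2 = 3; pos_y_2 = 7; pos_z_2 = 2; radius_2 = 0.5; pos_x_3 = 4; pos_y_3 = 2; pos_z_3 = 3.5; depth_3 = 1; height_3 = 3.5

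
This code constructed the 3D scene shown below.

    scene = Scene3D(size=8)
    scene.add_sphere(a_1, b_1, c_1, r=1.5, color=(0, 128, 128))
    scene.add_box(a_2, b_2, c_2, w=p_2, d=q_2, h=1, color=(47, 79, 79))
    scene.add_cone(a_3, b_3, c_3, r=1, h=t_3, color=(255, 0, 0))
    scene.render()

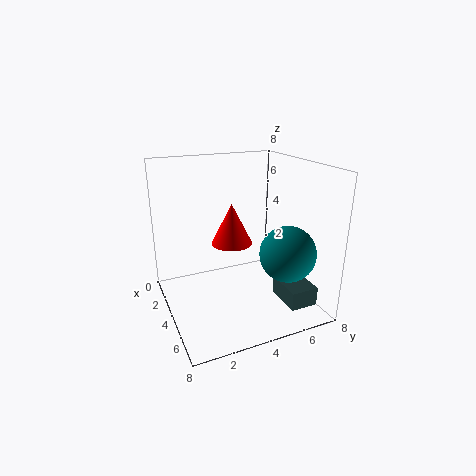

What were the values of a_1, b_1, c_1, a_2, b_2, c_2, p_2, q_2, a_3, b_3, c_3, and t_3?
a_1 = 6; b_1 = 6; c_1 = 3.5; a_2 = 5.5; b_2 = 5.5; c_2 = 1; p_2 = 2; q_2 = 1.5; a_3 = 5.5; b_3 = 3; c_3 = 4.5; t_3 = 2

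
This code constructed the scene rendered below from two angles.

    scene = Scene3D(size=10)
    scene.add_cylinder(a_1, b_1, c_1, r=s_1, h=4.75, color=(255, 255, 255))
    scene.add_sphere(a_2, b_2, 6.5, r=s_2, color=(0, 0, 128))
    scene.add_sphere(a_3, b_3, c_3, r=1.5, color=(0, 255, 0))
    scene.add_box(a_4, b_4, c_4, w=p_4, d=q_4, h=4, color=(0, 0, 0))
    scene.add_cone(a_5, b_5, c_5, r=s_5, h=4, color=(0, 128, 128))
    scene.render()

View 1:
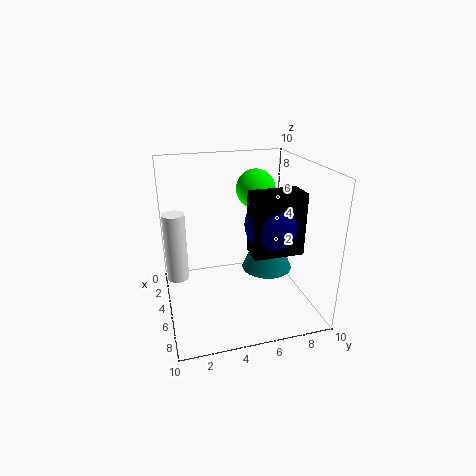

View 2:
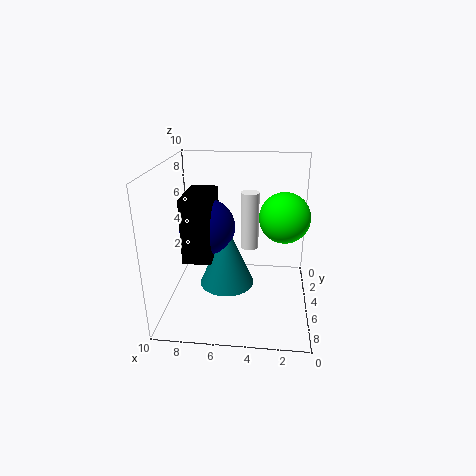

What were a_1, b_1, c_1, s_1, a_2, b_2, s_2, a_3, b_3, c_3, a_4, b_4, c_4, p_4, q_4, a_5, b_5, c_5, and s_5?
a_1 = 4.5, b_1 = 0.75, c_1 = 2.25, s_1 = 0.75, a_2 = 6.75, b_2 = 6.75, s_2 = 1.75, a_3 = 2, b_3 = 7.25, c_3 = 7.5, a_4 = 6.25, b_4 = 5.25, c_4 = 4.75, p_4 = 1.75, q_4 = 3.25, a_5 = 5.5, b_5 = 7, c_5 = 2.75, s_5 = 1.75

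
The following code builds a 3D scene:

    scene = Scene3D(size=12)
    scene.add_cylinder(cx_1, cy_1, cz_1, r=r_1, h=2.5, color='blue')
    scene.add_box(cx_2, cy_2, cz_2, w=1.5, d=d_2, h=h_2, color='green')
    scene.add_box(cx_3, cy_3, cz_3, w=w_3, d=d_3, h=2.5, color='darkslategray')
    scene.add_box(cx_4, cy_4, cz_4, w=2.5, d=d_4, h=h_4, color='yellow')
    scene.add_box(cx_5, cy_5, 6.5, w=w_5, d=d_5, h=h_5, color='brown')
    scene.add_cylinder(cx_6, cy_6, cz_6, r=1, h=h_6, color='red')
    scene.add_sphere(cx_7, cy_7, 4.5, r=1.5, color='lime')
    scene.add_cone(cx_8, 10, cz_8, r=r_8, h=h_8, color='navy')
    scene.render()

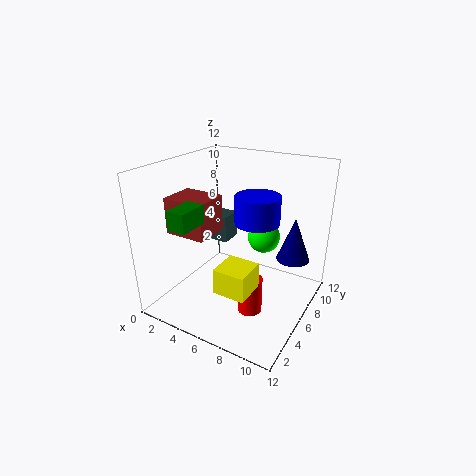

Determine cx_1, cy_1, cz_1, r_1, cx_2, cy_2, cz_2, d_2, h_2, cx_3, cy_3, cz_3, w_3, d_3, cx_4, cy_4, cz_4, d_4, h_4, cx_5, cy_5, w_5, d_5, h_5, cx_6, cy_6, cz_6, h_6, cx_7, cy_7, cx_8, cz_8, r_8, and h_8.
cx_1 = 6.5
cy_1 = 8.5
cz_1 = 6.5
r_1 = 2
cx_2 = 3
cy_2 = 1
cz_2 = 8
d_2 = 2.5
h_2 = 1.5
cx_3 = 0.5
cy_3 = 8
cz_3 = 4
w_3 = 3
d_3 = 2
cx_4 = 6.5
cy_4 = 1.5
cz_4 = 3.5
d_4 = 2.5
h_4 = 2
cx_5 = 1
cy_5 = 3
w_5 = 3.5
d_5 = 3
h_5 = 3
cx_6 = 8
cy_6 = 4.5
cz_6 = 0.5
h_6 = 3
cx_7 = 6.5
cy_7 = 10
cx_8 = 9.5
cz_8 = 3
r_8 = 1.5
h_8 = 4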